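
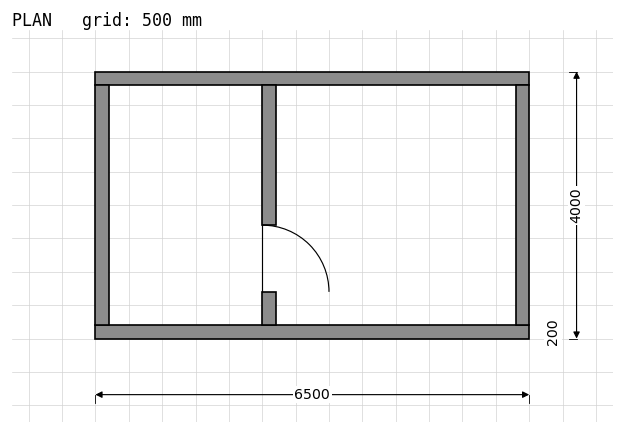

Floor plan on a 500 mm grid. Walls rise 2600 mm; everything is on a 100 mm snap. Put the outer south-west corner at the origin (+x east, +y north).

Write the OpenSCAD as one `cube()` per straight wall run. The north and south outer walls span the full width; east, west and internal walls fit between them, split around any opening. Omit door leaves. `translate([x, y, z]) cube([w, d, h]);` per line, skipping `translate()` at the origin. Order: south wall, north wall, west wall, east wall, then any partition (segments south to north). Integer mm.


cube([6500, 200, 2600]);
translate([0, 3800, 0]) cube([6500, 200, 2600]);
translate([0, 200, 0]) cube([200, 3600, 2600]);
translate([6300, 200, 0]) cube([200, 3600, 2600]);
translate([2500, 200, 0]) cube([200, 500, 2600]);
translate([2500, 1700, 0]) cube([200, 2100, 2600]);


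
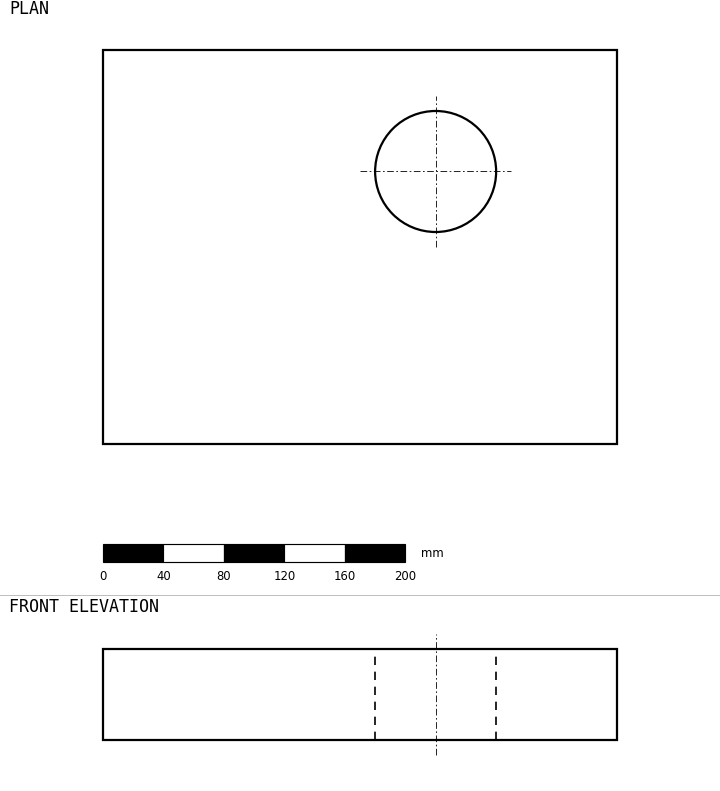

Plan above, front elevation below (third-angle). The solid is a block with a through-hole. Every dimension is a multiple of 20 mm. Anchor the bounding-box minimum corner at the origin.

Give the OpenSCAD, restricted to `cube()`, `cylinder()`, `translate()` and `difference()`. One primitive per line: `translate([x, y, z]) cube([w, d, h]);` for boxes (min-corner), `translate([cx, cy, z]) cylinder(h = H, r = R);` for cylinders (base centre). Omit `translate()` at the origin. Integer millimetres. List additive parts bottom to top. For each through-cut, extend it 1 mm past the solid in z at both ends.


difference() {
  cube([340, 260, 60]);
  translate([220, 180, -1]) cylinder(h = 62, r = 40);
}


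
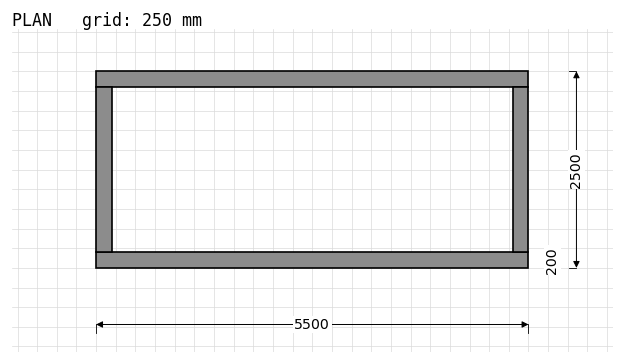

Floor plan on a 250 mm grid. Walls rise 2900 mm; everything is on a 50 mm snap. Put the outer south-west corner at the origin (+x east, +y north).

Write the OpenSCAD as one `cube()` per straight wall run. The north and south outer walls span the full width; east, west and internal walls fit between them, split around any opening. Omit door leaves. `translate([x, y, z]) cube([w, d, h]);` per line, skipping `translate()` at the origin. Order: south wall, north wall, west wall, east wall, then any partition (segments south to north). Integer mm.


cube([5500, 200, 2900]);
translate([0, 2300, 0]) cube([5500, 200, 2900]);
translate([0, 200, 0]) cube([200, 2100, 2900]);
translate([5300, 200, 0]) cube([200, 2100, 2900]);


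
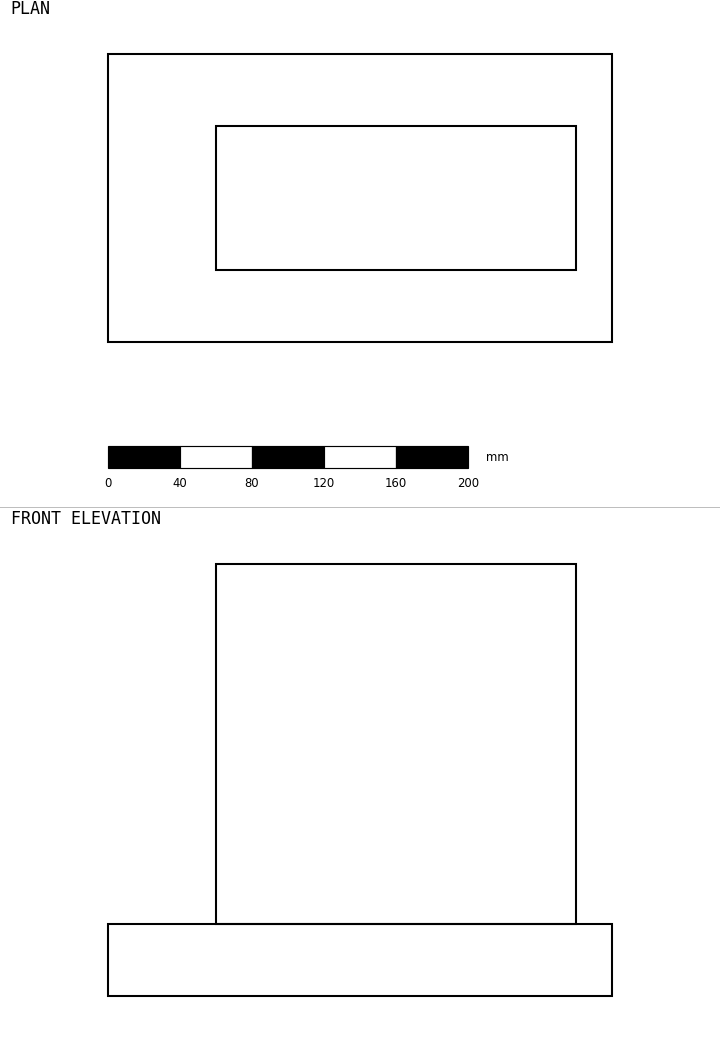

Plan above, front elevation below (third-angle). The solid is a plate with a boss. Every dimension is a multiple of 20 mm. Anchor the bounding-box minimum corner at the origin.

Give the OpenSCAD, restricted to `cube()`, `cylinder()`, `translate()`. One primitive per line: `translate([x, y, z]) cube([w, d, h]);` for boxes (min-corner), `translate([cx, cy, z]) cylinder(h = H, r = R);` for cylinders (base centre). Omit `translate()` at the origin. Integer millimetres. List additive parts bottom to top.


cube([280, 160, 40]);
translate([60, 40, 40]) cube([200, 80, 200]);


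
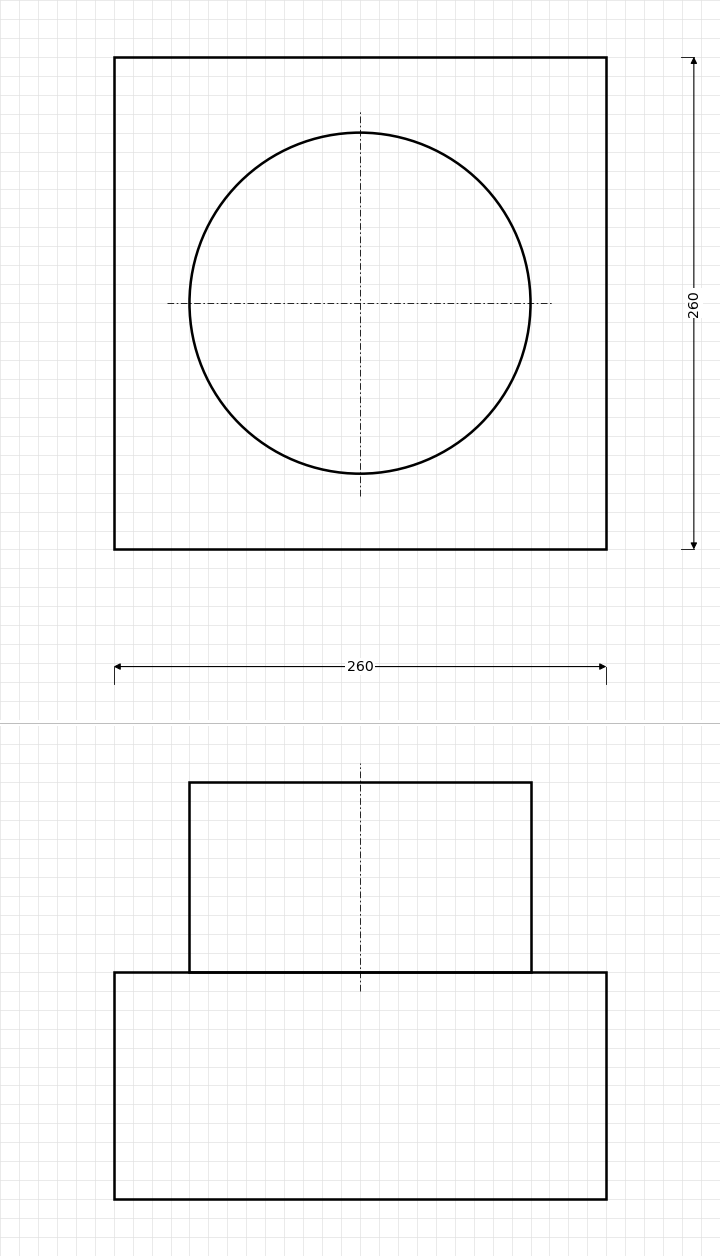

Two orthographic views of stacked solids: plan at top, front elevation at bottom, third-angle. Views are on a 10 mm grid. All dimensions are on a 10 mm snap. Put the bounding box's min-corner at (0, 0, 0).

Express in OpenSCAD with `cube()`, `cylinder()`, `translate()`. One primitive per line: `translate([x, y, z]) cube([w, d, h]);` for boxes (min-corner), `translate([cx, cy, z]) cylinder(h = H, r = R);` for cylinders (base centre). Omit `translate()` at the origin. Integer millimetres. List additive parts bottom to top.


cube([260, 260, 120]);
translate([130, 130, 120]) cylinder(h = 100, r = 90);


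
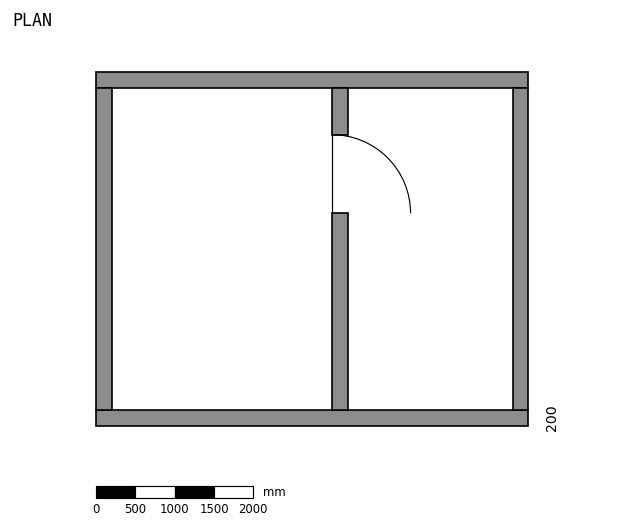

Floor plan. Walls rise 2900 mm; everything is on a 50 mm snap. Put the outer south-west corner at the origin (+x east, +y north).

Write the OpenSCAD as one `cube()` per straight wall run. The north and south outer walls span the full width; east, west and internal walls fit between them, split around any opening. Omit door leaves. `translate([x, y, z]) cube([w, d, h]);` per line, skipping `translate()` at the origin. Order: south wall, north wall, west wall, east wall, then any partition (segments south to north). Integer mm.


cube([5500, 200, 2900]);
translate([0, 4300, 0]) cube([5500, 200, 2900]);
translate([0, 200, 0]) cube([200, 4100, 2900]);
translate([5300, 200, 0]) cube([200, 4100, 2900]);
translate([3000, 200, 0]) cube([200, 2500, 2900]);
translate([3000, 3700, 0]) cube([200, 600, 2900]);


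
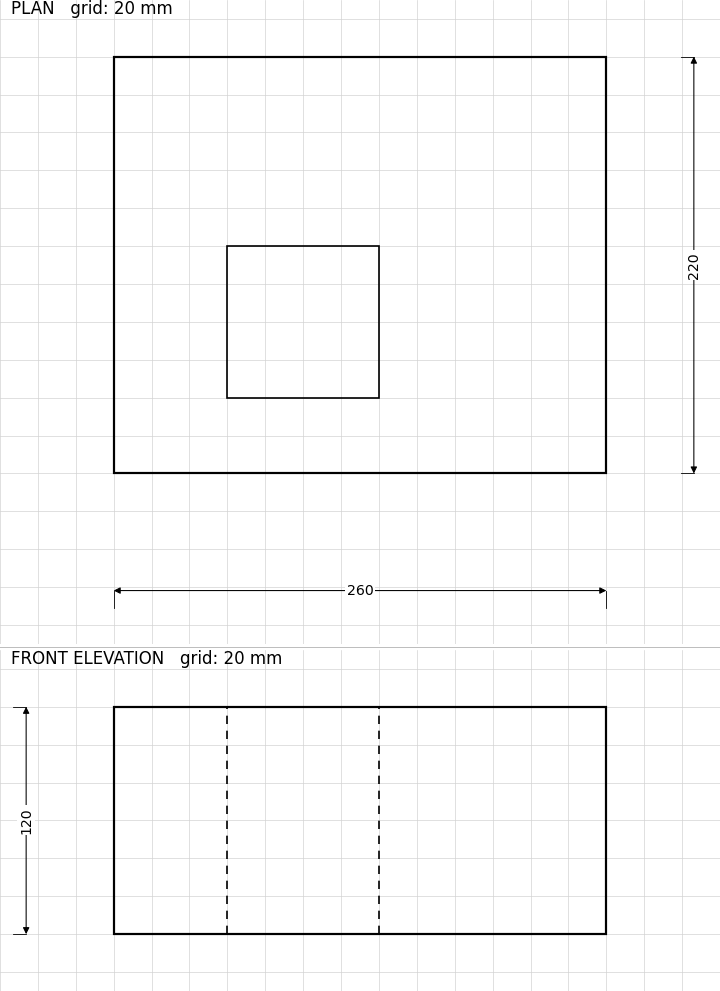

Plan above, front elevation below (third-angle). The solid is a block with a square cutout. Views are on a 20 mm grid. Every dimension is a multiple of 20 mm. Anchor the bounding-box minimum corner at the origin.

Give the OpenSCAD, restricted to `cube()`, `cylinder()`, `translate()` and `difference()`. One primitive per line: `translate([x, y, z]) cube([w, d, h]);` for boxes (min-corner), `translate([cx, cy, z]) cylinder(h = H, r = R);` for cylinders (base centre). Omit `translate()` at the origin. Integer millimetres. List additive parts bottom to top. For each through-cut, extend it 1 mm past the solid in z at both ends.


difference() {
  cube([260, 220, 120]);
  translate([60, 40, -1]) cube([80, 80, 122]);
}


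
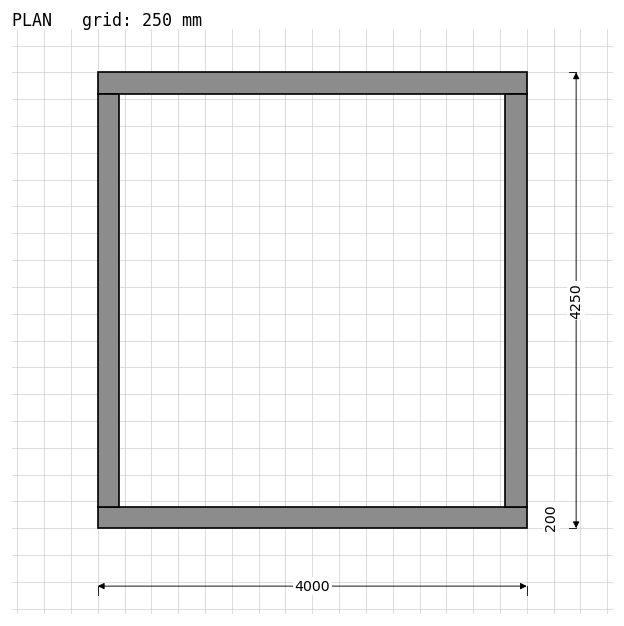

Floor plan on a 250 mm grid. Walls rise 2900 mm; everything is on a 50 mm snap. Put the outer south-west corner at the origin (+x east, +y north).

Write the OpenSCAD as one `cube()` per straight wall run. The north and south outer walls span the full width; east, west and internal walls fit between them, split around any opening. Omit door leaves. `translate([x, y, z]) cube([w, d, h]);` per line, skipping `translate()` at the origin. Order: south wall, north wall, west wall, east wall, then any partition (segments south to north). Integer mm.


cube([4000, 200, 2900]);
translate([0, 4050, 0]) cube([4000, 200, 2900]);
translate([0, 200, 0]) cube([200, 3850, 2900]);
translate([3800, 200, 0]) cube([200, 3850, 2900]);


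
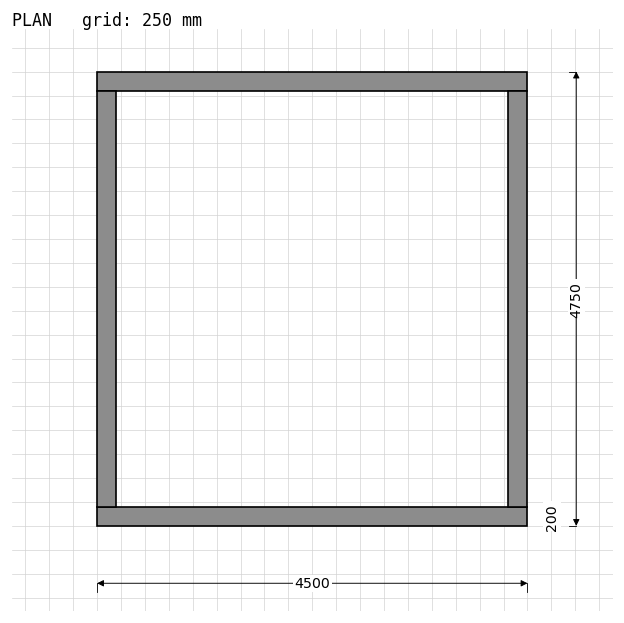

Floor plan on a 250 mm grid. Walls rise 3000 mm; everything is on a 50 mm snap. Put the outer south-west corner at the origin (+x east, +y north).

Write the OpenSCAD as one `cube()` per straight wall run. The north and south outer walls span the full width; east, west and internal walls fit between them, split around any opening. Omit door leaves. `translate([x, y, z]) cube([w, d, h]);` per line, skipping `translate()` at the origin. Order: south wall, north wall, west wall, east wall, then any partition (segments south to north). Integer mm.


cube([4500, 200, 3000]);
translate([0, 4550, 0]) cube([4500, 200, 3000]);
translate([0, 200, 0]) cube([200, 4350, 3000]);
translate([4300, 200, 0]) cube([200, 4350, 3000]);


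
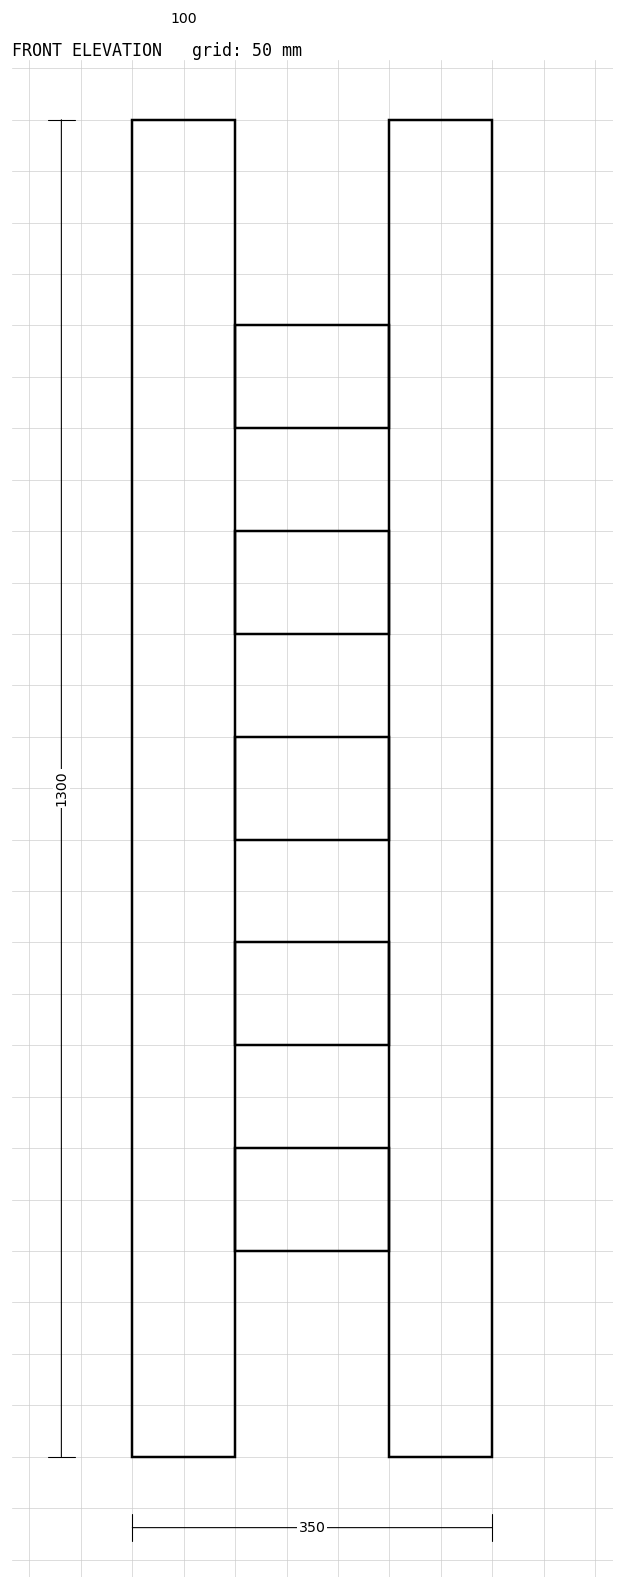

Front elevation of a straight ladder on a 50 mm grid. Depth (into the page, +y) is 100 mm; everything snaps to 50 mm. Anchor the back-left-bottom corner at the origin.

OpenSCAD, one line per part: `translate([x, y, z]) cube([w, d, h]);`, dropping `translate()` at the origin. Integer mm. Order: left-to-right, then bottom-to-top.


cube([100, 100, 1300]);
translate([100, 0, 200]) cube([150, 100, 100]);
translate([100, 0, 400]) cube([150, 100, 100]);
translate([100, 0, 600]) cube([150, 100, 100]);
translate([100, 0, 800]) cube([150, 100, 100]);
translate([100, 0, 1000]) cube([150, 100, 100]);
translate([250, 0, 0]) cube([100, 100, 1300]);


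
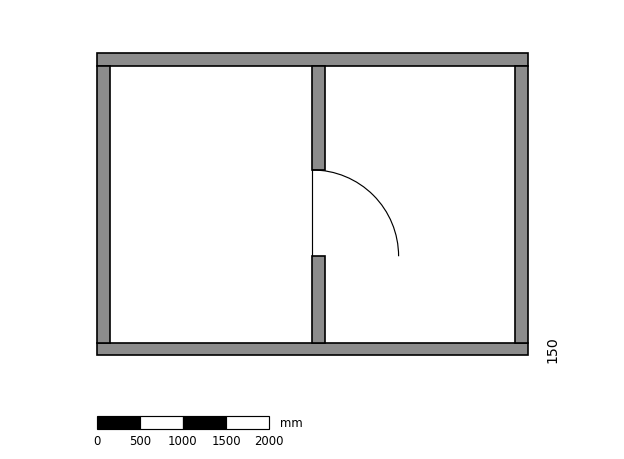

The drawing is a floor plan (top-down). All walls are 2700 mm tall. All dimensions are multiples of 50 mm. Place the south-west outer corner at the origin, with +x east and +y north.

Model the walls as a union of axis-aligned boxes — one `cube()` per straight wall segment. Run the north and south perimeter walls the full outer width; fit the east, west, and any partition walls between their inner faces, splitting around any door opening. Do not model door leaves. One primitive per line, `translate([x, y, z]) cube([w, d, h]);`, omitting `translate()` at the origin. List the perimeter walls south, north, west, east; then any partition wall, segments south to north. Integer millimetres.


cube([5000, 150, 2700]);
translate([0, 3350, 0]) cube([5000, 150, 2700]);
translate([0, 150, 0]) cube([150, 3200, 2700]);
translate([4850, 150, 0]) cube([150, 3200, 2700]);
translate([2500, 150, 0]) cube([150, 1000, 2700]);
translate([2500, 2150, 0]) cube([150, 1200, 2700]);


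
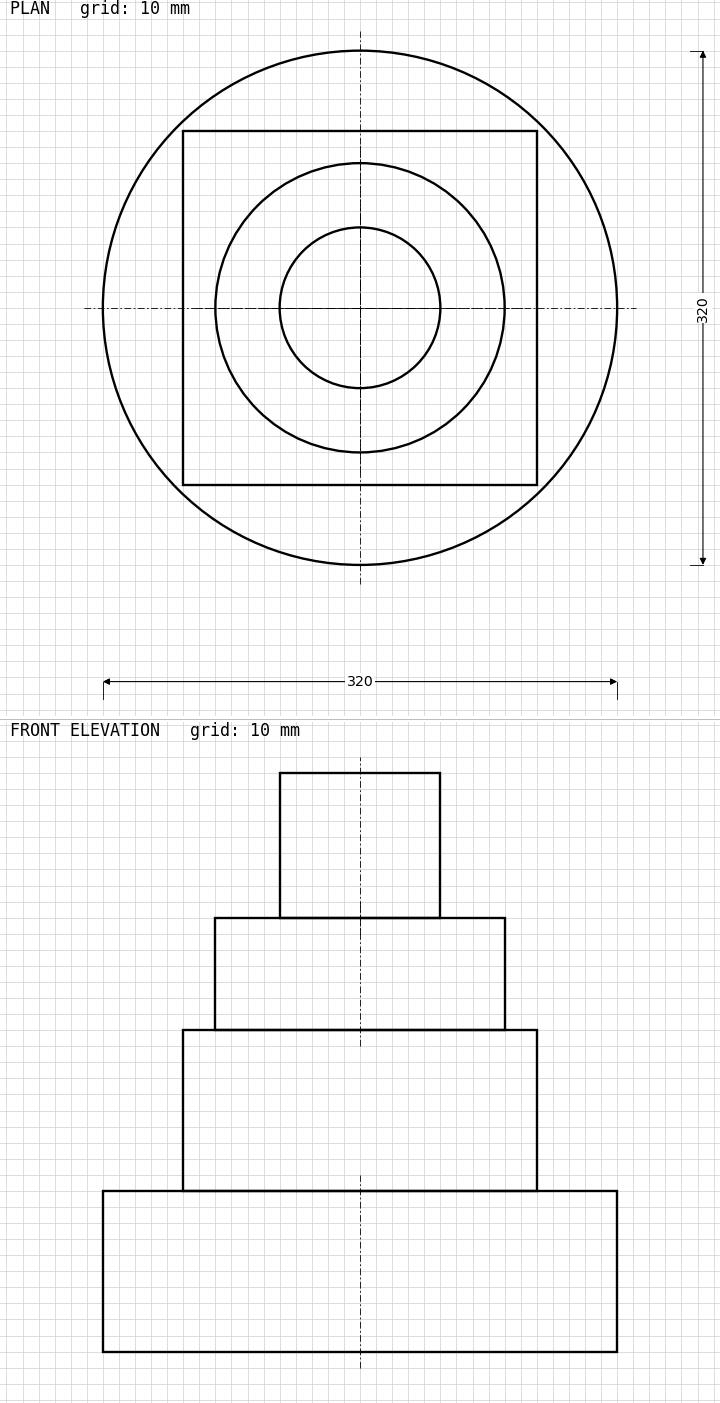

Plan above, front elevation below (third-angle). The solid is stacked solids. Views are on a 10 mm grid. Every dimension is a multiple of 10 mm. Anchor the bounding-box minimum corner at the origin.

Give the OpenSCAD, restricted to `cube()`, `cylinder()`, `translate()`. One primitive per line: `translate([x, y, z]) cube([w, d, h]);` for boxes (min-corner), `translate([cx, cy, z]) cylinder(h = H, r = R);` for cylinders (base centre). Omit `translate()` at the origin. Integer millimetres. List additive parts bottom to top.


translate([160, 160, 0]) cylinder(h = 100, r = 160);
translate([50, 50, 100]) cube([220, 220, 100]);
translate([160, 160, 200]) cylinder(h = 70, r = 90);
translate([160, 160, 270]) cylinder(h = 90, r = 50);


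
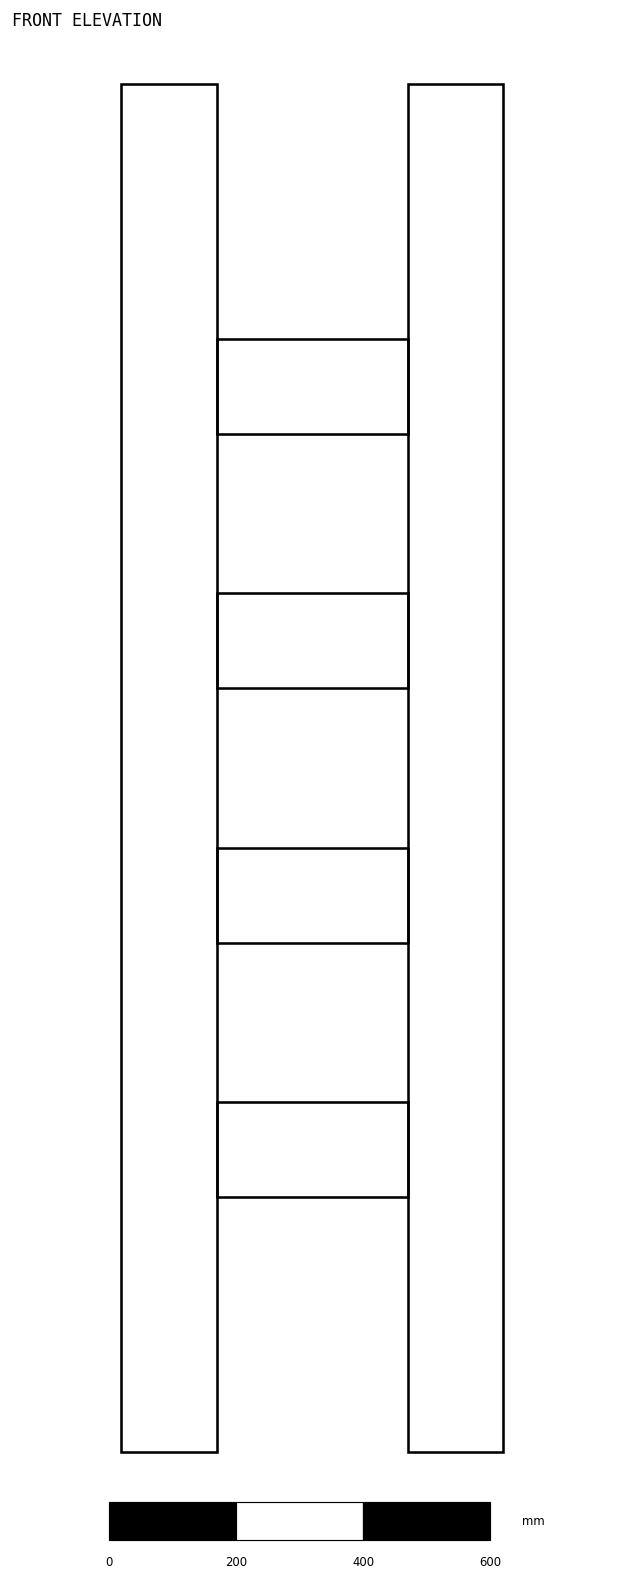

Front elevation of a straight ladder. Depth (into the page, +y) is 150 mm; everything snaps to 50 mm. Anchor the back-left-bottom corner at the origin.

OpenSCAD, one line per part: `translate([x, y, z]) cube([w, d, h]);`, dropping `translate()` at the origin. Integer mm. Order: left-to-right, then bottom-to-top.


cube([150, 150, 2150]);
translate([150, 0, 400]) cube([300, 150, 150]);
translate([150, 0, 800]) cube([300, 150, 150]);
translate([150, 0, 1200]) cube([300, 150, 150]);
translate([150, 0, 1600]) cube([300, 150, 150]);
translate([450, 0, 0]) cube([150, 150, 2150]);


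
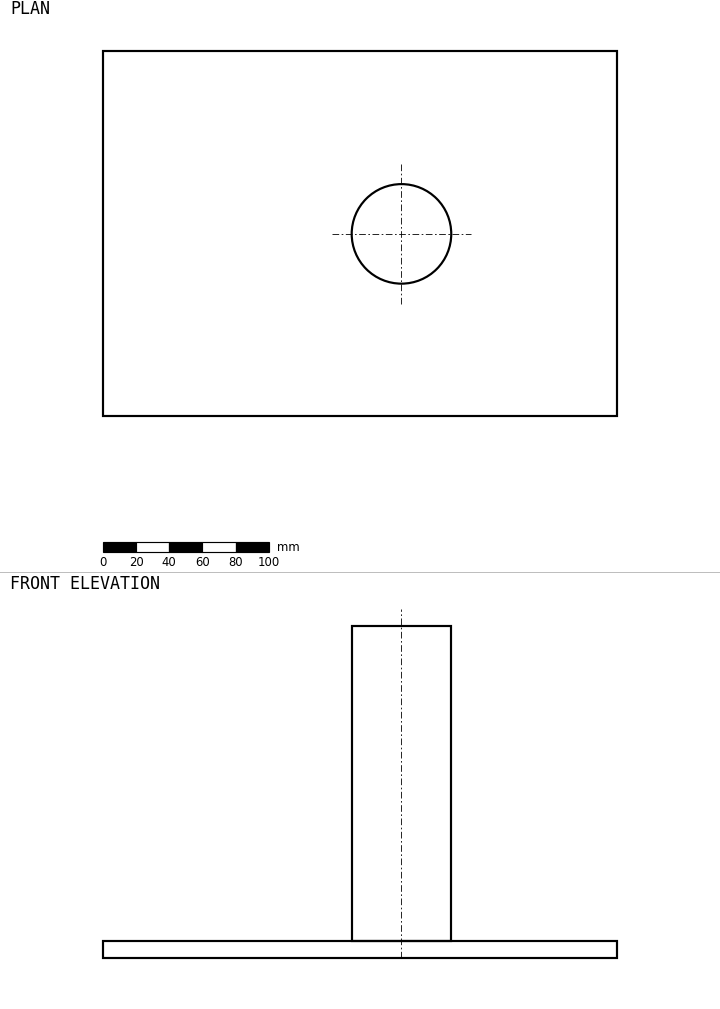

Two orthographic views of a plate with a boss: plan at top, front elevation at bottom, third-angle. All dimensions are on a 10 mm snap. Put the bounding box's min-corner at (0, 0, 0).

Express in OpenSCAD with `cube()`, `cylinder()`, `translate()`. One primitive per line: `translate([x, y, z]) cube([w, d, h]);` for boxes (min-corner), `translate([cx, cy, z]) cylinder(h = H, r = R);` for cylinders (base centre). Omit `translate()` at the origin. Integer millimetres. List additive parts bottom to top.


cube([310, 220, 10]);
translate([180, 110, 10]) cylinder(h = 190, r = 30);


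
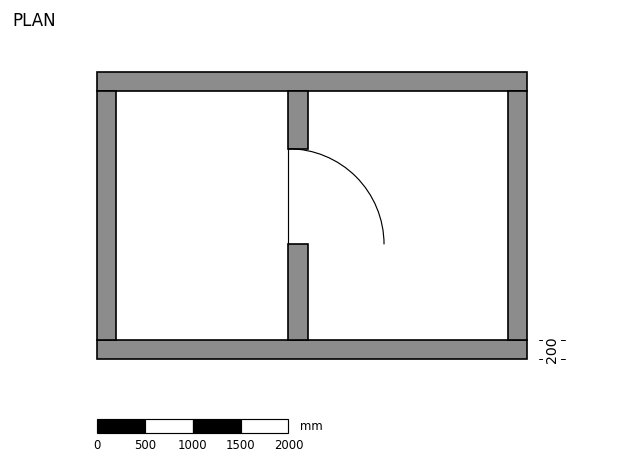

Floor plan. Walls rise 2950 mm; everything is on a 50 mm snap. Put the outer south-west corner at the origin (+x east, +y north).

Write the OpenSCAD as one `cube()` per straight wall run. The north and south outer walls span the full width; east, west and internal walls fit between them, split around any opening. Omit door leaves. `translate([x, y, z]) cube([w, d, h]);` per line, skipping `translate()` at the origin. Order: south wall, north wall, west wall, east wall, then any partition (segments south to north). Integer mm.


cube([4500, 200, 2950]);
translate([0, 2800, 0]) cube([4500, 200, 2950]);
translate([0, 200, 0]) cube([200, 2600, 2950]);
translate([4300, 200, 0]) cube([200, 2600, 2950]);
translate([2000, 200, 0]) cube([200, 1000, 2950]);
translate([2000, 2200, 0]) cube([200, 600, 2950]);


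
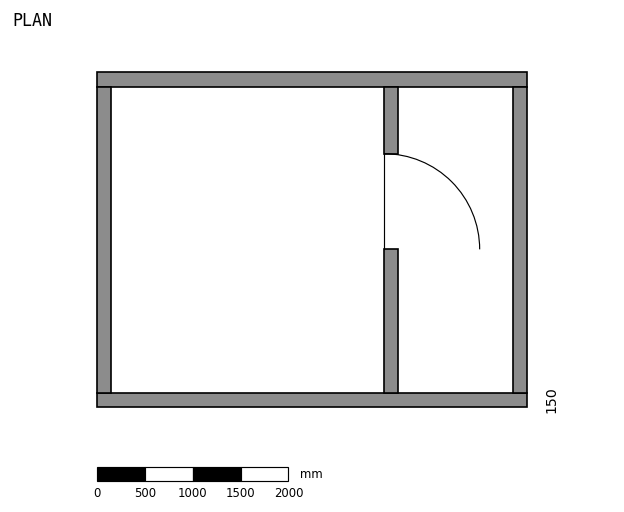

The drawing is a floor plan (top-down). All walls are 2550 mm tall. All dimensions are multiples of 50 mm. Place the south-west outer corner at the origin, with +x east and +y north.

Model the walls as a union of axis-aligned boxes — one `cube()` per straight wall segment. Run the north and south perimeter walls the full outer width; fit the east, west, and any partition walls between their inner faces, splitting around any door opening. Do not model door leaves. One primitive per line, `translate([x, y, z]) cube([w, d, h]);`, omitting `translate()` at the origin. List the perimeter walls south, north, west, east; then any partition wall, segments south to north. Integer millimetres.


cube([4500, 150, 2550]);
translate([0, 3350, 0]) cube([4500, 150, 2550]);
translate([0, 150, 0]) cube([150, 3200, 2550]);
translate([4350, 150, 0]) cube([150, 3200, 2550]);
translate([3000, 150, 0]) cube([150, 1500, 2550]);
translate([3000, 2650, 0]) cube([150, 700, 2550]);


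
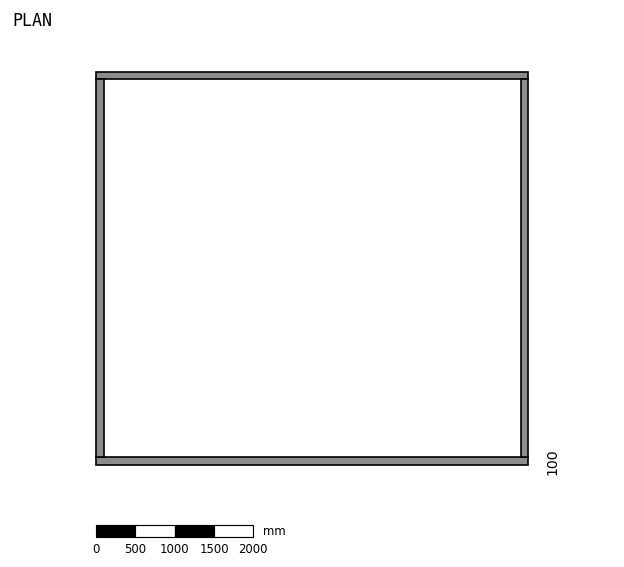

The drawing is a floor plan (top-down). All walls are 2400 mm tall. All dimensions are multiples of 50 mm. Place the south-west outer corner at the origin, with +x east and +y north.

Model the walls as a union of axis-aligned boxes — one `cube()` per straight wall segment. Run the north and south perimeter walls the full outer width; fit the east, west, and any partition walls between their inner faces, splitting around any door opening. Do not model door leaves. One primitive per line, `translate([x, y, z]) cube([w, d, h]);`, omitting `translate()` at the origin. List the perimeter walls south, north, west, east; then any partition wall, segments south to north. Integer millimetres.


cube([5500, 100, 2400]);
translate([0, 4900, 0]) cube([5500, 100, 2400]);
translate([0, 100, 0]) cube([100, 4800, 2400]);
translate([5400, 100, 0]) cube([100, 4800, 2400]);


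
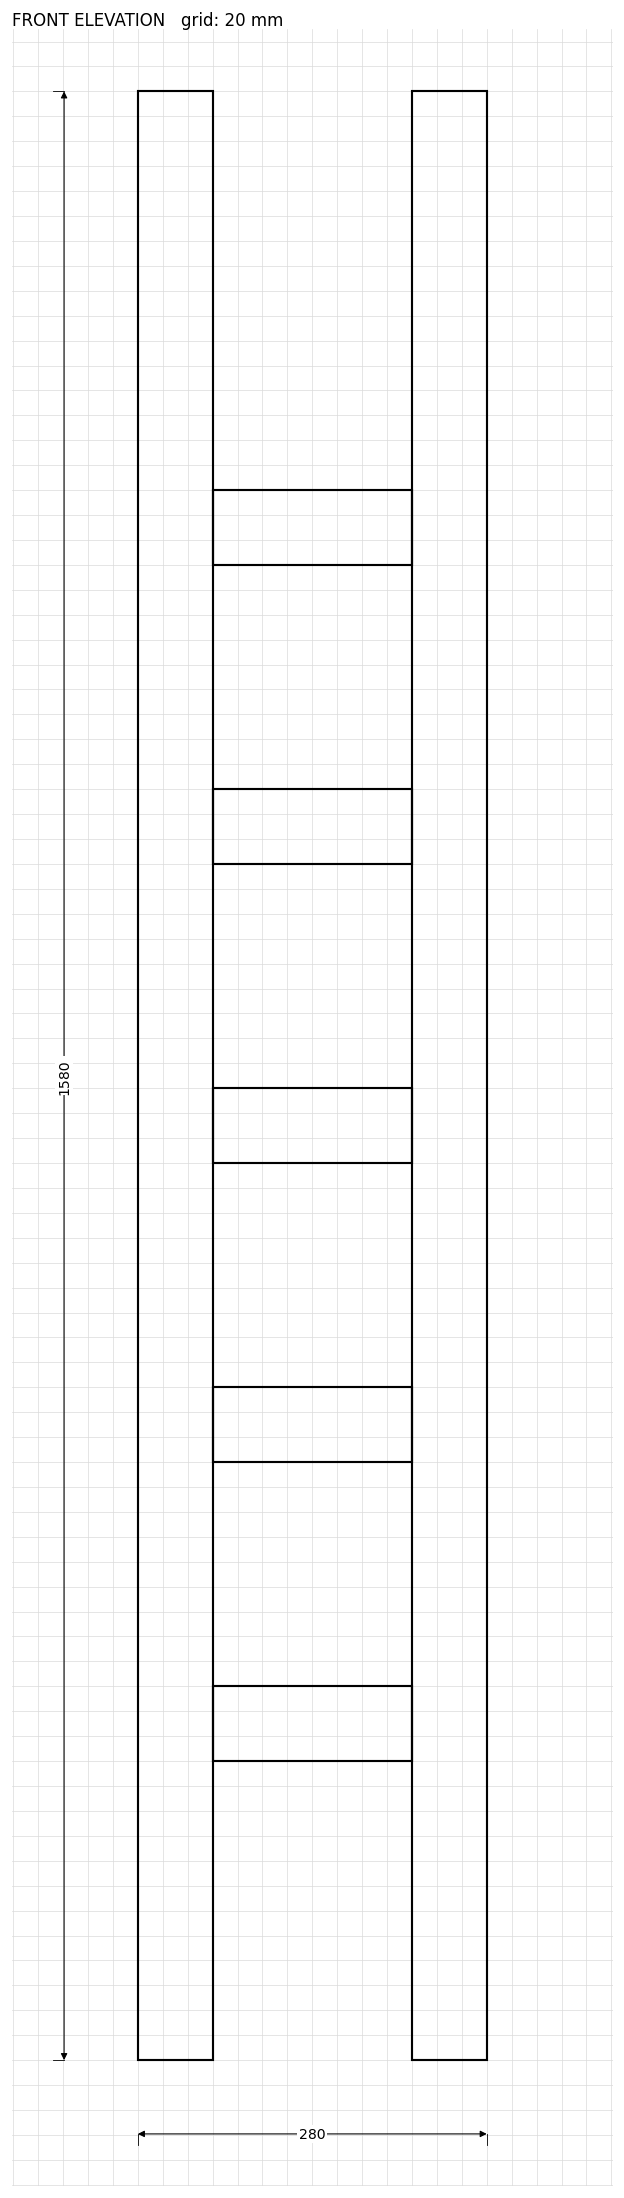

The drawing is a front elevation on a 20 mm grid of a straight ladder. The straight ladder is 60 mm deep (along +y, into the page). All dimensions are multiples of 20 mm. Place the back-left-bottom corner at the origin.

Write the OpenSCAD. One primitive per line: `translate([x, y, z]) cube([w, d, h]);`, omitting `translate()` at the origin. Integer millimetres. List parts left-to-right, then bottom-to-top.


cube([60, 60, 1580]);
translate([60, 0, 240]) cube([160, 60, 60]);
translate([60, 0, 480]) cube([160, 60, 60]);
translate([60, 0, 720]) cube([160, 60, 60]);
translate([60, 0, 960]) cube([160, 60, 60]);
translate([60, 0, 1200]) cube([160, 60, 60]);
translate([220, 0, 0]) cube([60, 60, 1580]);


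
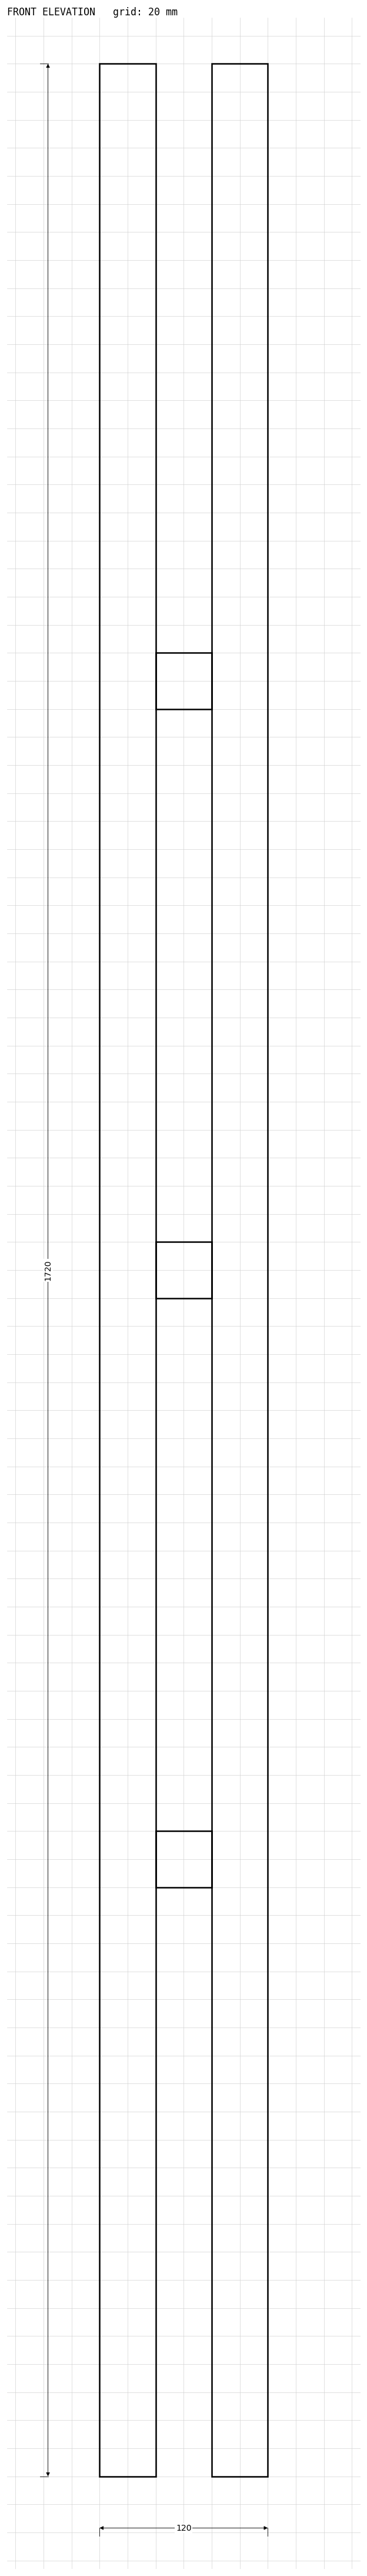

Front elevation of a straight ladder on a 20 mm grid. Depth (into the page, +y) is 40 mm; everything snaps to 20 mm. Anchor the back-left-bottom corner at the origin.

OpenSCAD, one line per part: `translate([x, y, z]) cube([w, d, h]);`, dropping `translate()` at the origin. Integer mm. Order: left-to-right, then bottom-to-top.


cube([40, 40, 1720]);
translate([40, 0, 420]) cube([40, 40, 40]);
translate([40, 0, 840]) cube([40, 40, 40]);
translate([40, 0, 1260]) cube([40, 40, 40]);
translate([80, 0, 0]) cube([40, 40, 1720]);


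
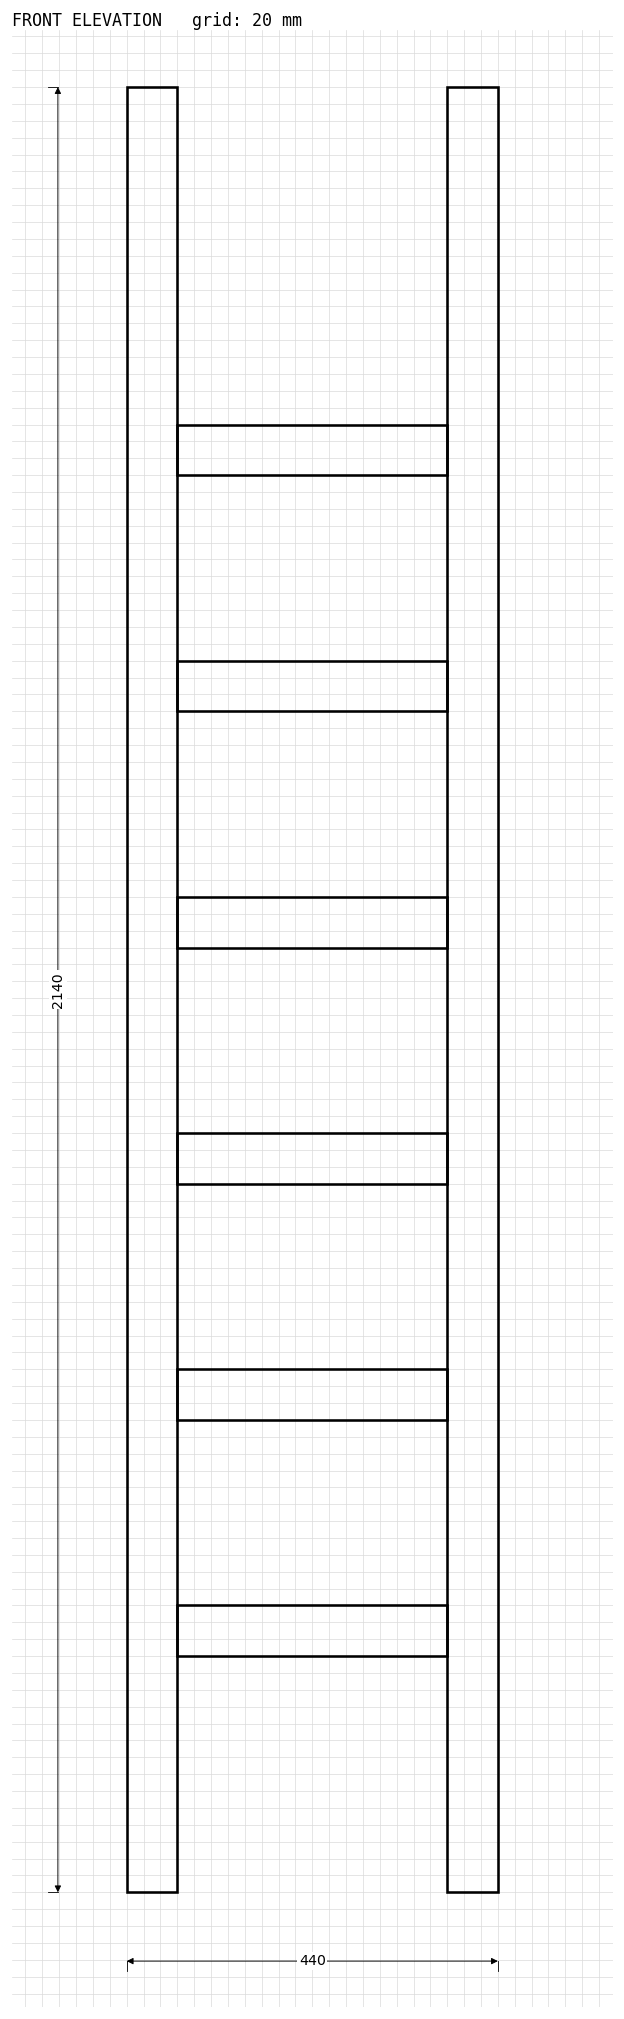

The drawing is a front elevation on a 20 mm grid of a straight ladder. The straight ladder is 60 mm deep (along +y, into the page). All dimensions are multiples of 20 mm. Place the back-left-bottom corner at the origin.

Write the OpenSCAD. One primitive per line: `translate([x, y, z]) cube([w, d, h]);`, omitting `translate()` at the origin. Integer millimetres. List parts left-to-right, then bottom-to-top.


cube([60, 60, 2140]);
translate([60, 0, 280]) cube([320, 60, 60]);
translate([60, 0, 560]) cube([320, 60, 60]);
translate([60, 0, 840]) cube([320, 60, 60]);
translate([60, 0, 1120]) cube([320, 60, 60]);
translate([60, 0, 1400]) cube([320, 60, 60]);
translate([60, 0, 1680]) cube([320, 60, 60]);
translate([380, 0, 0]) cube([60, 60, 2140]);


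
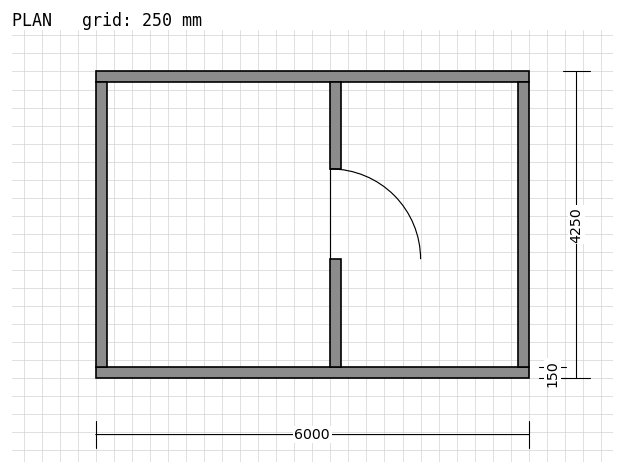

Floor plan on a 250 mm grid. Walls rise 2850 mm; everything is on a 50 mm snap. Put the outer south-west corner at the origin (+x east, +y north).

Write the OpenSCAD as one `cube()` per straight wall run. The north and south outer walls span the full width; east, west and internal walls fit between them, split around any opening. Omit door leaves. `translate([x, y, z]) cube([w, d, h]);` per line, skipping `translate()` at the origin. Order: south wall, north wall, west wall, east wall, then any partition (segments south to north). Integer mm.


cube([6000, 150, 2850]);
translate([0, 4100, 0]) cube([6000, 150, 2850]);
translate([0, 150, 0]) cube([150, 3950, 2850]);
translate([5850, 150, 0]) cube([150, 3950, 2850]);
translate([3250, 150, 0]) cube([150, 1500, 2850]);
translate([3250, 2900, 0]) cube([150, 1200, 2850]);


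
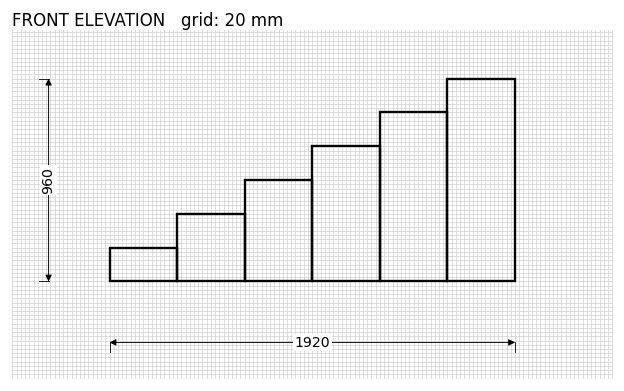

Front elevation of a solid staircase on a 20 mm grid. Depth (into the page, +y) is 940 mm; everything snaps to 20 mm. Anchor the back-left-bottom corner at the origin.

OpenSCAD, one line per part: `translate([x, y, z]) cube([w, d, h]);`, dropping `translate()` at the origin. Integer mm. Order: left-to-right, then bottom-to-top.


cube([320, 940, 160]);
translate([320, 0, 0]) cube([320, 940, 320]);
translate([640, 0, 0]) cube([320, 940, 480]);
translate([960, 0, 0]) cube([320, 940, 640]);
translate([1280, 0, 0]) cube([320, 940, 800]);
translate([1600, 0, 0]) cube([320, 940, 960]);


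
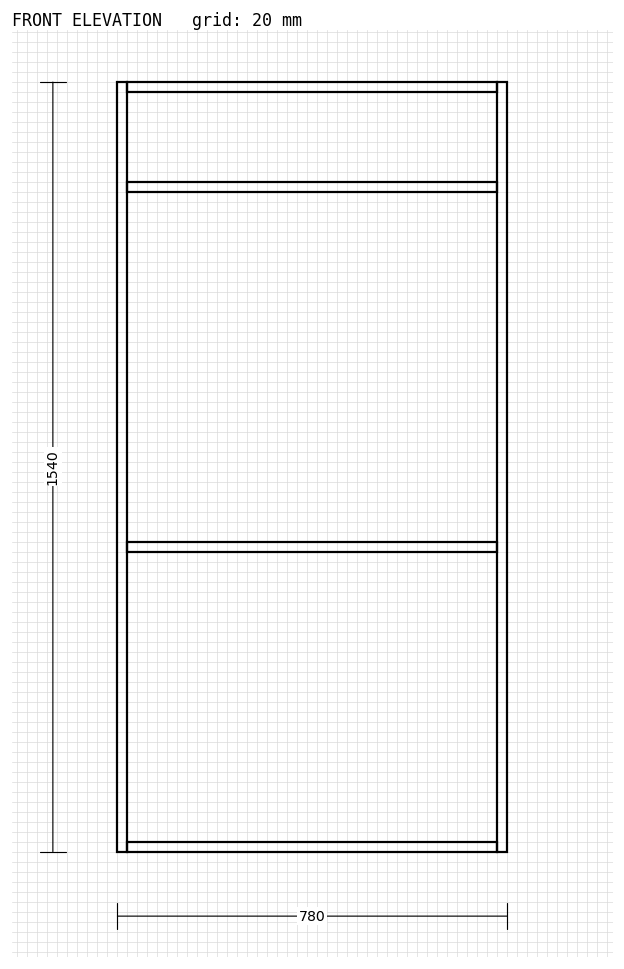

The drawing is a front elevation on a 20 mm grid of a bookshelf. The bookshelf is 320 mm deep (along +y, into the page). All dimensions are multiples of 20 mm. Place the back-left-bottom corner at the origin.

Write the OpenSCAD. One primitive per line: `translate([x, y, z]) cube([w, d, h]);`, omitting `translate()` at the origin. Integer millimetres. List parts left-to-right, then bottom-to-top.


cube([20, 320, 1540]);
translate([20, 0, 0]) cube([740, 320, 20]);
translate([20, 0, 600]) cube([740, 320, 20]);
translate([20, 0, 1320]) cube([740, 320, 20]);
translate([20, 0, 1520]) cube([740, 320, 20]);
translate([760, 0, 0]) cube([20, 320, 1540]);


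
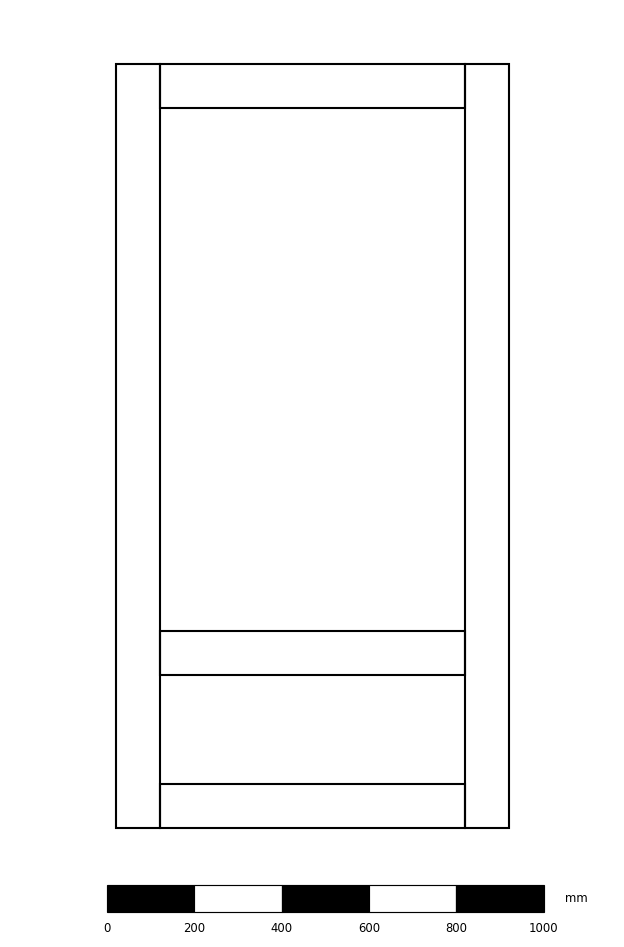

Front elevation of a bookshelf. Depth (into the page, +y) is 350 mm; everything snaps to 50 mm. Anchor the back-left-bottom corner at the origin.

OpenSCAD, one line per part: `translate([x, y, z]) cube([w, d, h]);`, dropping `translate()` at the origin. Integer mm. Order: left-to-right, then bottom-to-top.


cube([100, 350, 1750]);
translate([100, 0, 0]) cube([700, 350, 100]);
translate([100, 0, 350]) cube([700, 350, 100]);
translate([100, 0, 1650]) cube([700, 350, 100]);
translate([800, 0, 0]) cube([100, 350, 1750]);


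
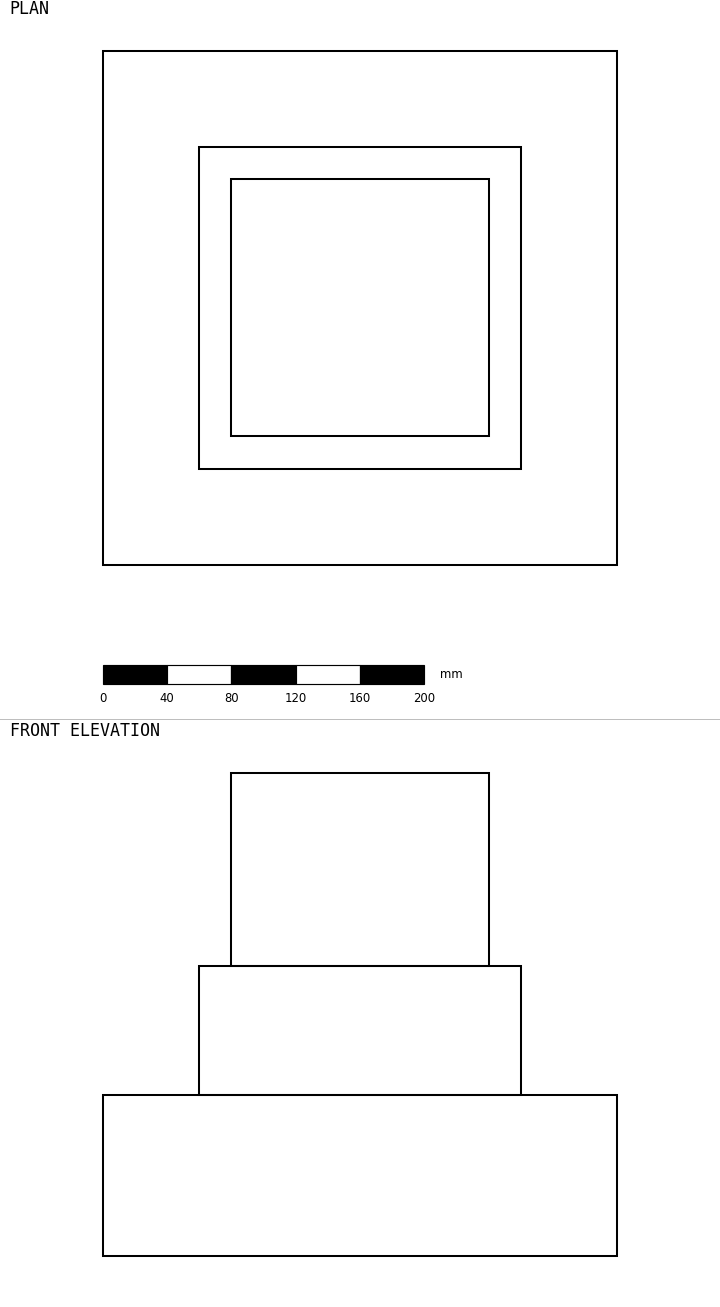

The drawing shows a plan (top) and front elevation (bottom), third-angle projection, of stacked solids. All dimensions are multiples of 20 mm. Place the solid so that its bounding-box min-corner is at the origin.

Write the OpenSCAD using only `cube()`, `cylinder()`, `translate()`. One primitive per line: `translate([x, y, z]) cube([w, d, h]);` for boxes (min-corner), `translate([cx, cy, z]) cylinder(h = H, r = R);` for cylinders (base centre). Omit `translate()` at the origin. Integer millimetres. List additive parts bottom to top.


cube([320, 320, 100]);
translate([60, 60, 100]) cube([200, 200, 80]);
translate([80, 80, 180]) cube([160, 160, 120]);


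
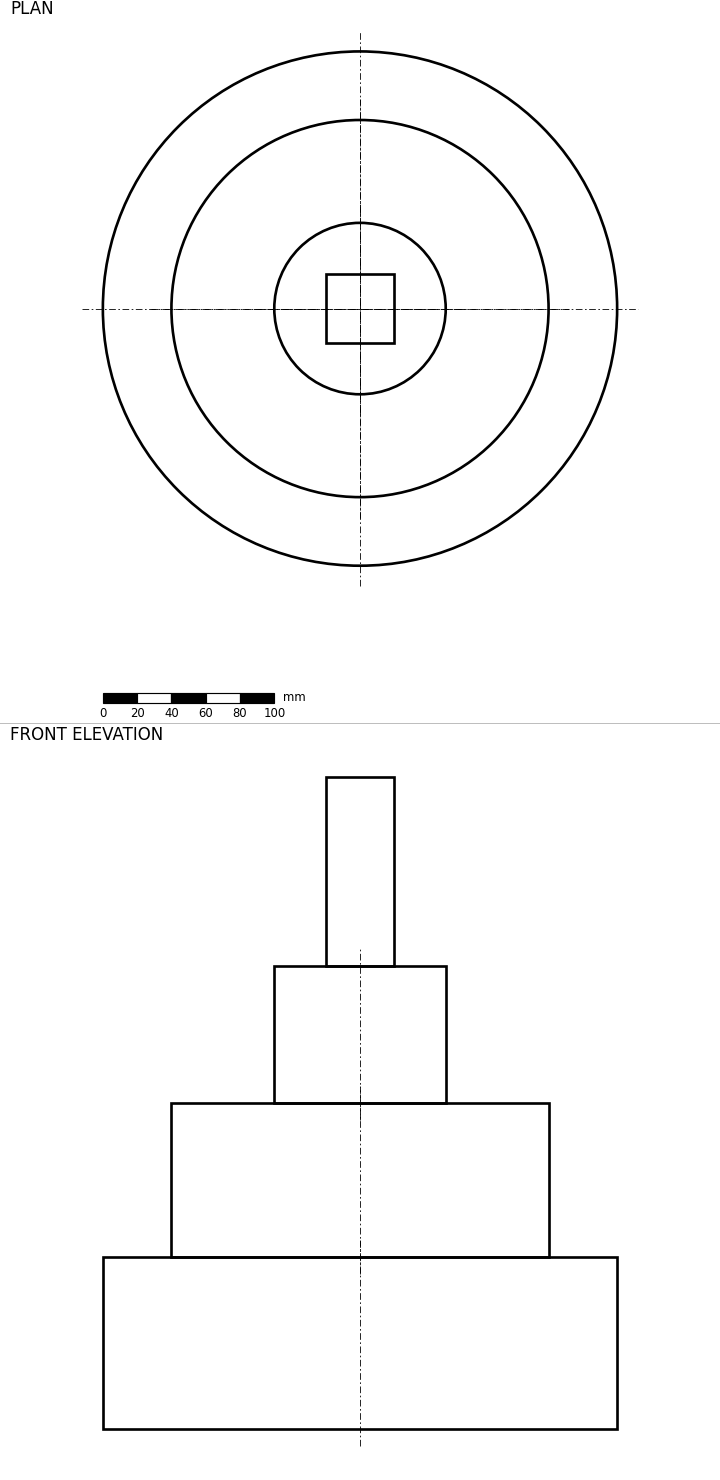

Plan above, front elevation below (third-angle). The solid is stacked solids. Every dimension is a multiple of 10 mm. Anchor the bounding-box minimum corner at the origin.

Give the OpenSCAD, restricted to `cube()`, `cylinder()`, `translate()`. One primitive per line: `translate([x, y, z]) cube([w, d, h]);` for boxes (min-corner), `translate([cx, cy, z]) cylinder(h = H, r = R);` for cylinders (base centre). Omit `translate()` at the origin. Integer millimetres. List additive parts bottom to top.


translate([150, 150, 0]) cylinder(h = 100, r = 150);
translate([150, 150, 100]) cylinder(h = 90, r = 110);
translate([150, 150, 190]) cylinder(h = 80, r = 50);
translate([130, 130, 270]) cube([40, 40, 110]);


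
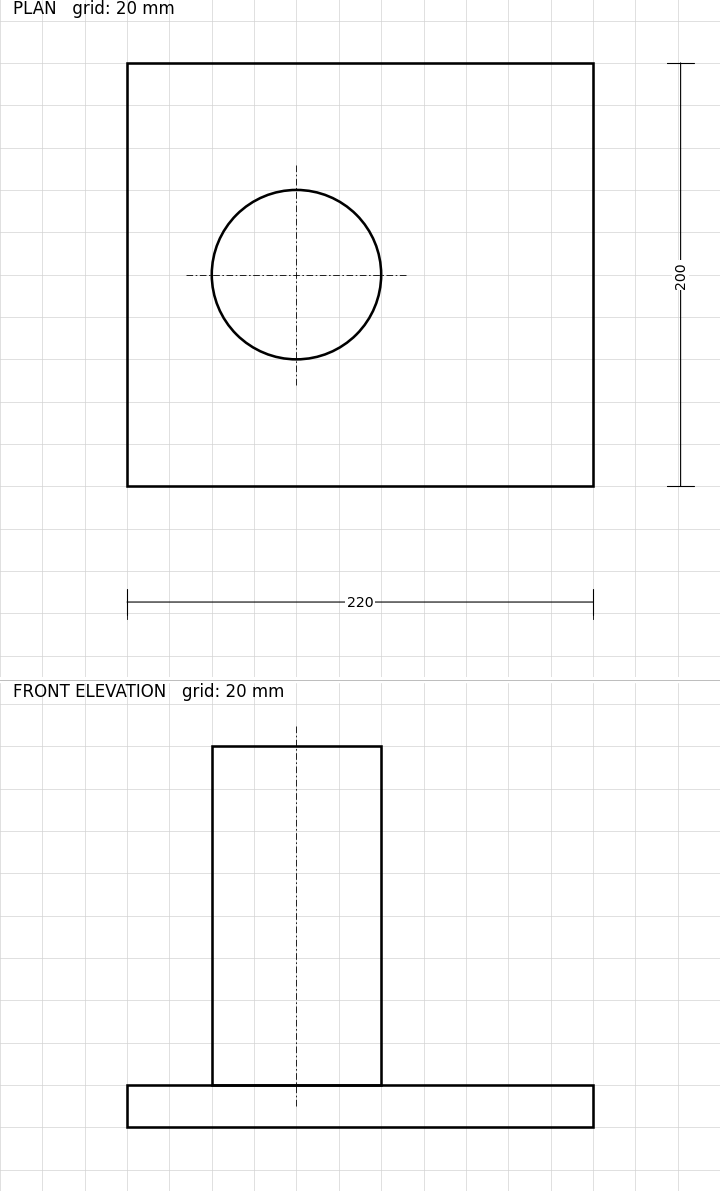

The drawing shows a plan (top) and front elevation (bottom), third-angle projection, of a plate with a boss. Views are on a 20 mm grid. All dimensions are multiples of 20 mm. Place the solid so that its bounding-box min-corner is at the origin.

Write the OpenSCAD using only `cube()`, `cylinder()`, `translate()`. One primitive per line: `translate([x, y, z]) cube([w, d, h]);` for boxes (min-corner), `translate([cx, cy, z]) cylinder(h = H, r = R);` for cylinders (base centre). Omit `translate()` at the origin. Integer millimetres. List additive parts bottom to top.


cube([220, 200, 20]);
translate([80, 100, 20]) cylinder(h = 160, r = 40);


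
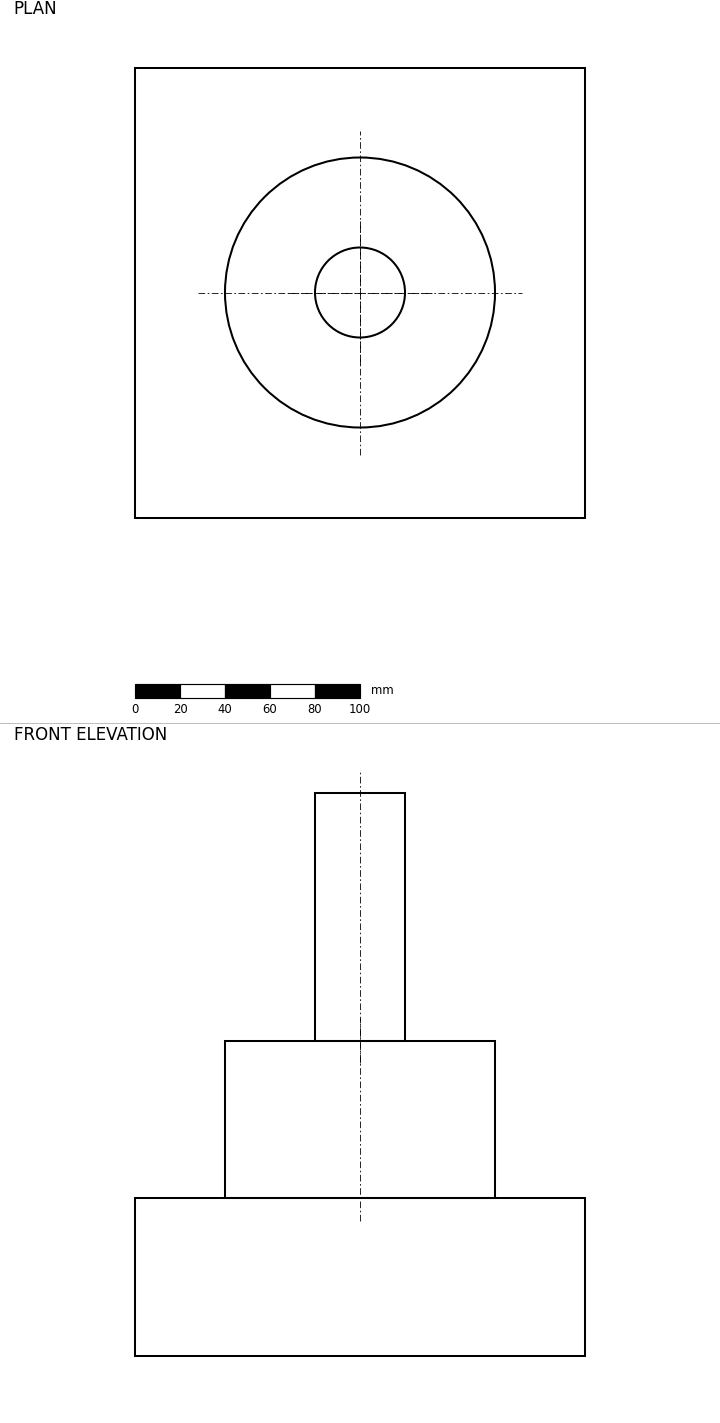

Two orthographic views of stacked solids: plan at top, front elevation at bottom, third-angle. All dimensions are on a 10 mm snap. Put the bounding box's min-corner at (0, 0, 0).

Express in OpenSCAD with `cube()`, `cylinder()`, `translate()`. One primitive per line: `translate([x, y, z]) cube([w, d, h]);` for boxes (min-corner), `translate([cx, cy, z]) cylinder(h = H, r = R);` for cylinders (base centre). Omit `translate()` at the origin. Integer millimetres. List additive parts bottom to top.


cube([200, 200, 70]);
translate([100, 100, 70]) cylinder(h = 70, r = 60);
translate([100, 100, 140]) cylinder(h = 110, r = 20);


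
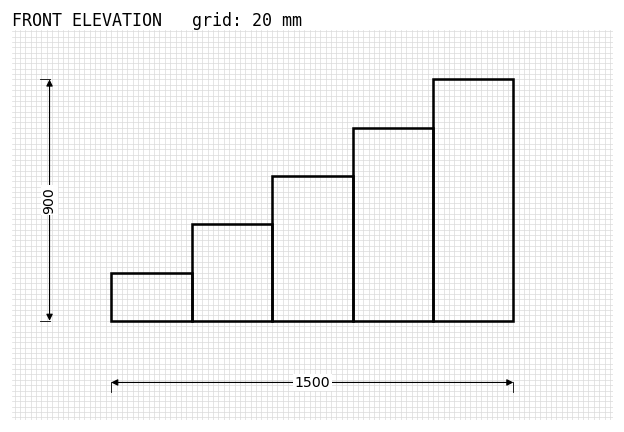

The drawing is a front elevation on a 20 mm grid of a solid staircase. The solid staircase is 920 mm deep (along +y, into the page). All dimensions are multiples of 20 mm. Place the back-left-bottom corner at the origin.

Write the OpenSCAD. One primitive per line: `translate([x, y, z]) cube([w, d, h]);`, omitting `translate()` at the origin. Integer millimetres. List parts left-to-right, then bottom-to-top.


cube([300, 920, 180]);
translate([300, 0, 0]) cube([300, 920, 360]);
translate([600, 0, 0]) cube([300, 920, 540]);
translate([900, 0, 0]) cube([300, 920, 720]);
translate([1200, 0, 0]) cube([300, 920, 900]);


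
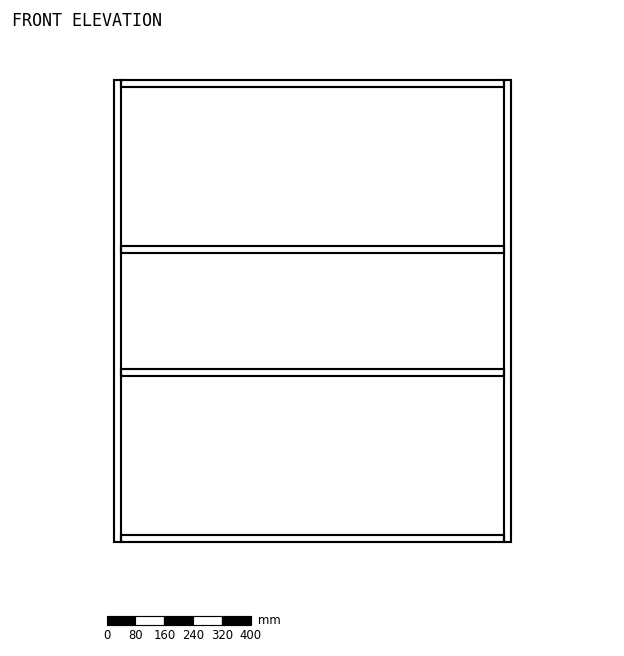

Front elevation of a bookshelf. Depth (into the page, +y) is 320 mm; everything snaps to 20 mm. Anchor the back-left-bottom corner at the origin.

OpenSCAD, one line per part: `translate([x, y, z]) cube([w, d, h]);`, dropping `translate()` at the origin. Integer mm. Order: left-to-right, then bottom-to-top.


cube([20, 320, 1280]);
translate([20, 0, 0]) cube([1060, 320, 20]);
translate([20, 0, 460]) cube([1060, 320, 20]);
translate([20, 0, 800]) cube([1060, 320, 20]);
translate([20, 0, 1260]) cube([1060, 320, 20]);
translate([1080, 0, 0]) cube([20, 320, 1280]);


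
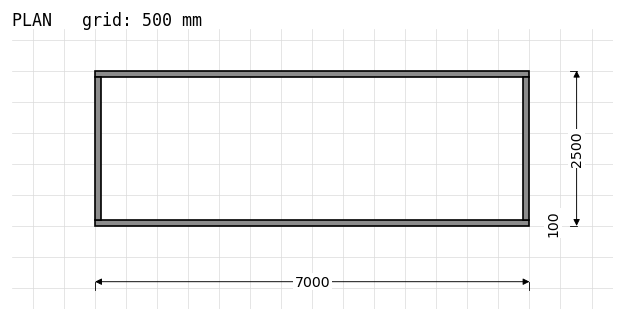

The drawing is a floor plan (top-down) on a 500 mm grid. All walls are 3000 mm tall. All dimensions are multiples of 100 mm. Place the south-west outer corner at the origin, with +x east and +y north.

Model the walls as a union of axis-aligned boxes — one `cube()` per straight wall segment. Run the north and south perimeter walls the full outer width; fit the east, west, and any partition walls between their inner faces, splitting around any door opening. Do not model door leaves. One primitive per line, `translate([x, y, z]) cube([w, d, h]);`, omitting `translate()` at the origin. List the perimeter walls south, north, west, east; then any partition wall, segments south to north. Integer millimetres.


cube([7000, 100, 3000]);
translate([0, 2400, 0]) cube([7000, 100, 3000]);
translate([0, 100, 0]) cube([100, 2300, 3000]);
translate([6900, 100, 0]) cube([100, 2300, 3000]);


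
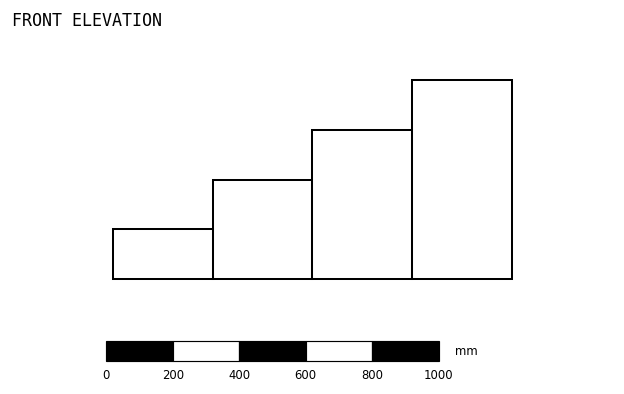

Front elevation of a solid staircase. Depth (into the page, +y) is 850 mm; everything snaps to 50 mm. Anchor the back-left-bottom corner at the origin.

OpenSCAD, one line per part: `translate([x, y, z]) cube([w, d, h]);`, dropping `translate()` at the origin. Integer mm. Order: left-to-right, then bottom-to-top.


cube([300, 850, 150]);
translate([300, 0, 0]) cube([300, 850, 300]);
translate([600, 0, 0]) cube([300, 850, 450]);
translate([900, 0, 0]) cube([300, 850, 600]);


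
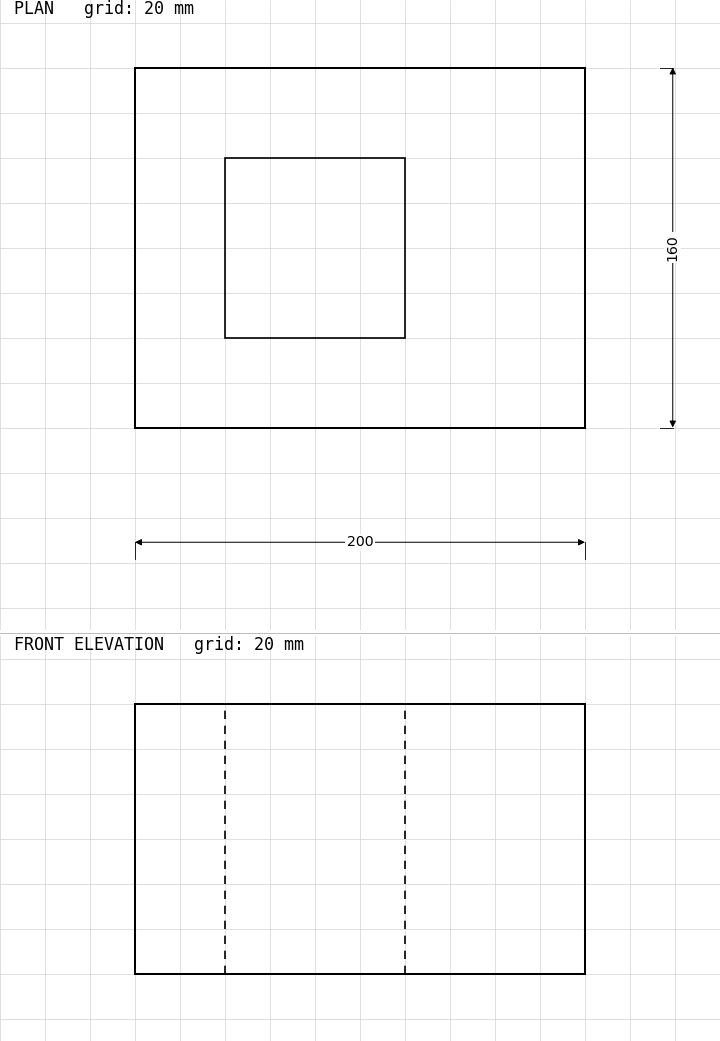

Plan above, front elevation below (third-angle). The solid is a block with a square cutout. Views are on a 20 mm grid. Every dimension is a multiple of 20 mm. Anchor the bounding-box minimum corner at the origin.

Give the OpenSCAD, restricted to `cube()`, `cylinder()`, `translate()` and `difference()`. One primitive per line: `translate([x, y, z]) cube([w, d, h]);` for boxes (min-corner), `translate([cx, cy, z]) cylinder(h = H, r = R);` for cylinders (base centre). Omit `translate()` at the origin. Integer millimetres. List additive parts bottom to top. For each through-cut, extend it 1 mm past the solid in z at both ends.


difference() {
  cube([200, 160, 120]);
  translate([40, 40, -1]) cube([80, 80, 122]);
}


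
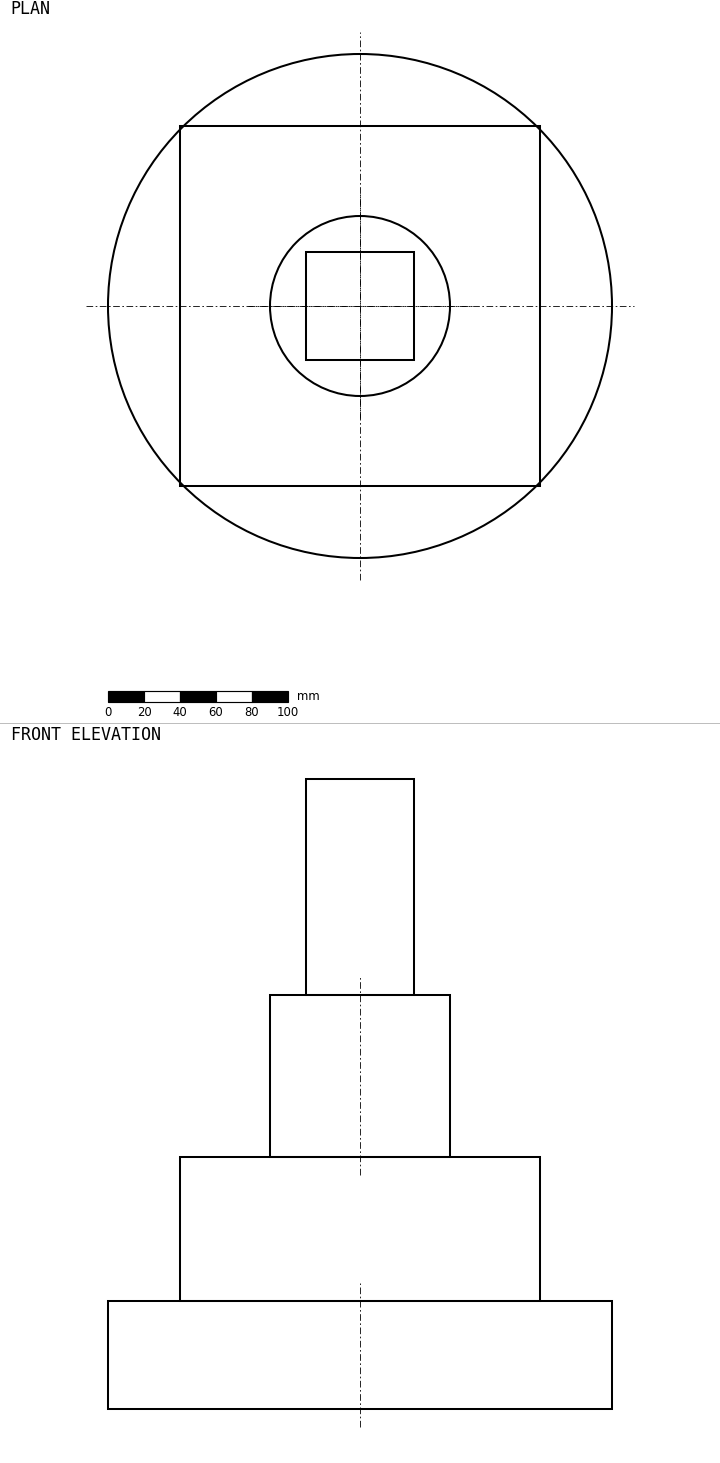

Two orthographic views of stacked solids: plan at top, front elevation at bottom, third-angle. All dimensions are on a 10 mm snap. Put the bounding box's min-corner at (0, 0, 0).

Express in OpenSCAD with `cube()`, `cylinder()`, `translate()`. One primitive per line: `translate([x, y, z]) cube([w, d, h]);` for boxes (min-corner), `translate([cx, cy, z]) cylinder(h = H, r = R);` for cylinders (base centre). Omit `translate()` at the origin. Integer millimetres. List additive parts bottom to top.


translate([140, 140, 0]) cylinder(h = 60, r = 140);
translate([40, 40, 60]) cube([200, 200, 80]);
translate([140, 140, 140]) cylinder(h = 90, r = 50);
translate([110, 110, 230]) cube([60, 60, 120]);


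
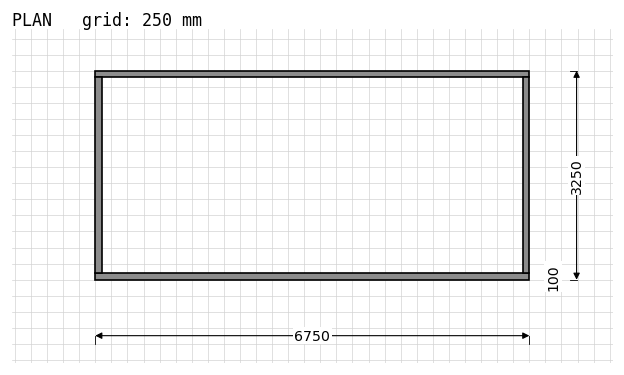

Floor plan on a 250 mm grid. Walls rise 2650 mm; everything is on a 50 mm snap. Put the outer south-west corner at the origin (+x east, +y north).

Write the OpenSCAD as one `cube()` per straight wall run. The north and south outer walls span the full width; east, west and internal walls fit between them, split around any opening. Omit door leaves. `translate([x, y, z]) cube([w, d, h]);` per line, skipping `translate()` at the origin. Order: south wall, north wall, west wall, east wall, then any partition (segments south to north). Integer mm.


cube([6750, 100, 2650]);
translate([0, 3150, 0]) cube([6750, 100, 2650]);
translate([0, 100, 0]) cube([100, 3050, 2650]);
translate([6650, 100, 0]) cube([100, 3050, 2650]);
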